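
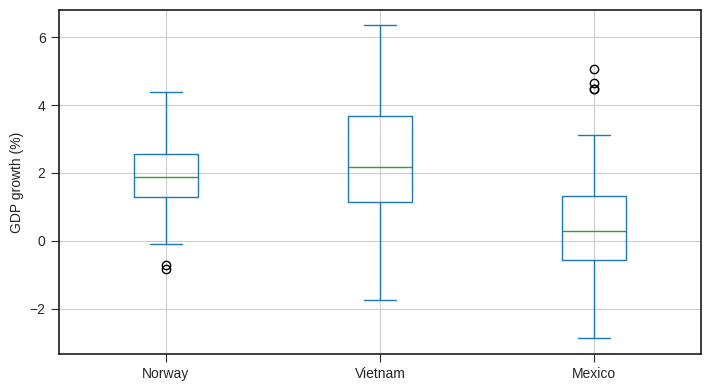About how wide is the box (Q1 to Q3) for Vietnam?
Q3 ≈ 3.6, Q1 ≈ 1.2; IQR ≈ 2.4.

≈ 2.4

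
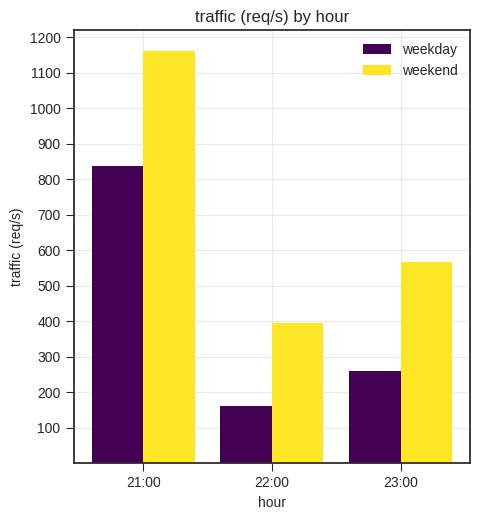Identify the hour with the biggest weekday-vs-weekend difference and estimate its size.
21:00, ≈ 400 req/s

21:00: weekday ≈ 800, weekend ≈ 1200 → gap ≈ 400. Next-largest (23:00) is only ≈ 300.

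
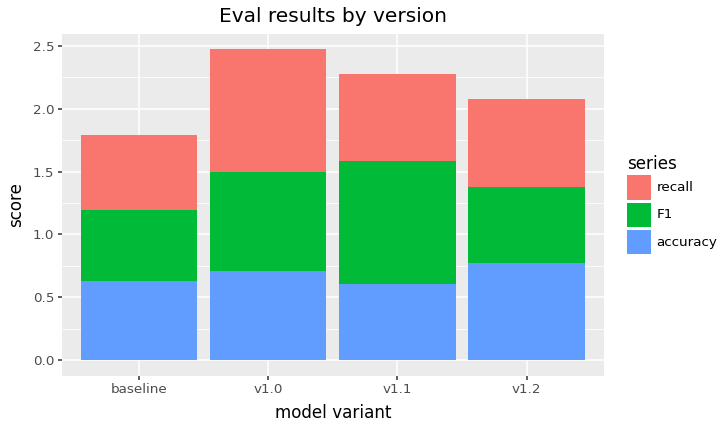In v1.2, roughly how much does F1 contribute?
F1 top ≈ 1.5, bottom ≈ 1.0; segment ≈ 0.5.

≈ 0.5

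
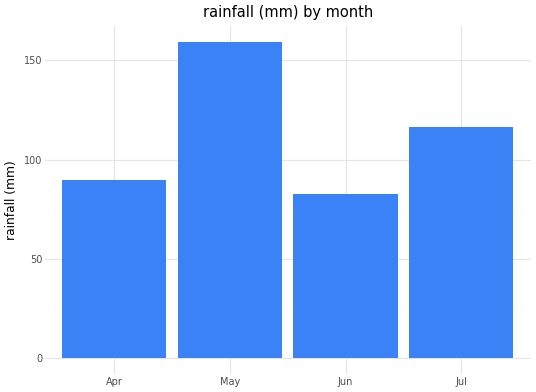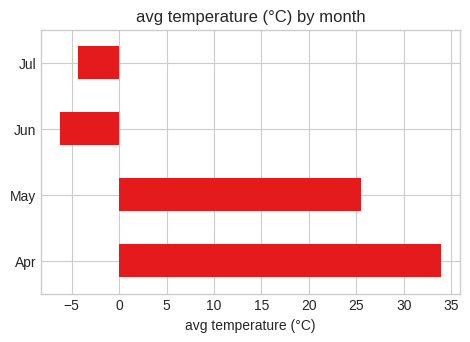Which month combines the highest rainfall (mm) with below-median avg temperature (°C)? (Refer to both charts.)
Chart 2 median avg temperature (°C) ≈ 10; below-median months: Jun, Jul. Among those, Jul has the highest rainfall (mm) (≈ 120).

Jul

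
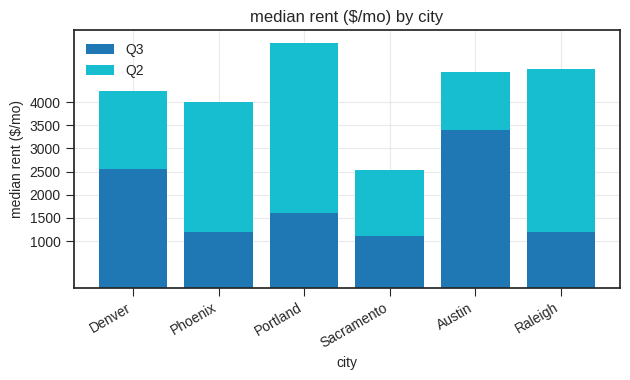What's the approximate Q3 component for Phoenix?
Q3 top ≈ 1000, bottom ≈ 0; segment ≈ 1000.

≈ 1000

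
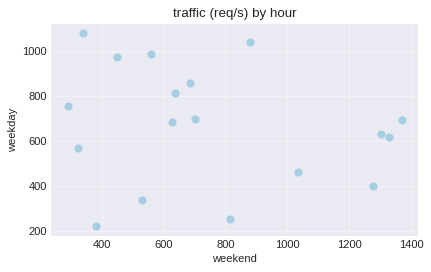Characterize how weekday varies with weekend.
Points are roughly uncorrelated; weak (|r| ≈ 0.2).

no clear correlation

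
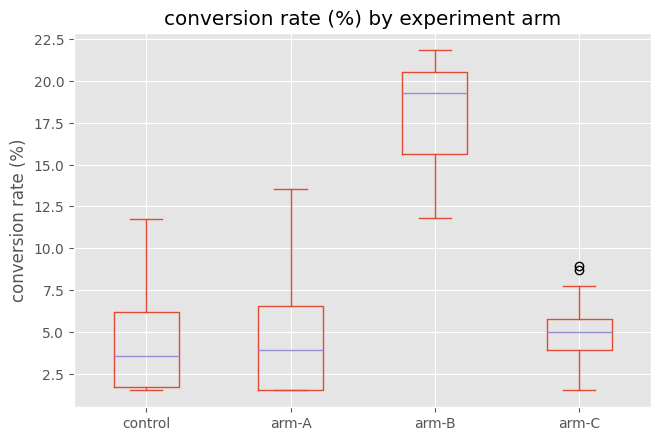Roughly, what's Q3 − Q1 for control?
≈ 4

Q3 ≈ 6, Q1 ≈ 2; IQR ≈ 4.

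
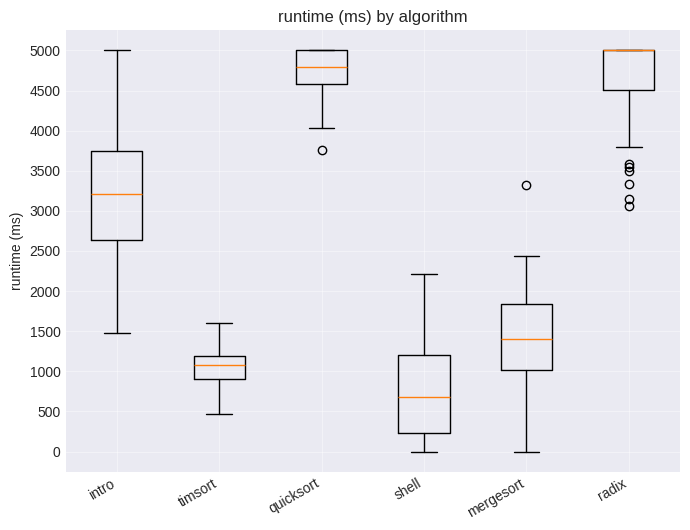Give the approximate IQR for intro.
≈ 1000

Q3 ≈ 3500, Q1 ≈ 2500; IQR ≈ 1000.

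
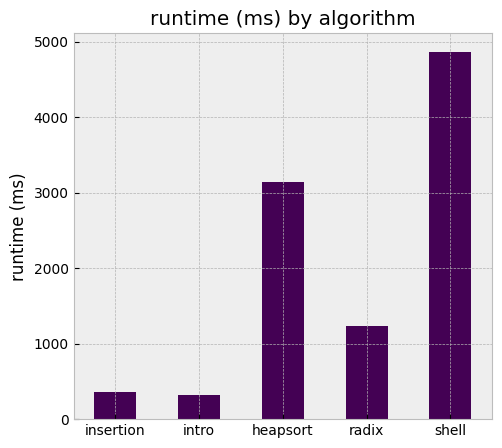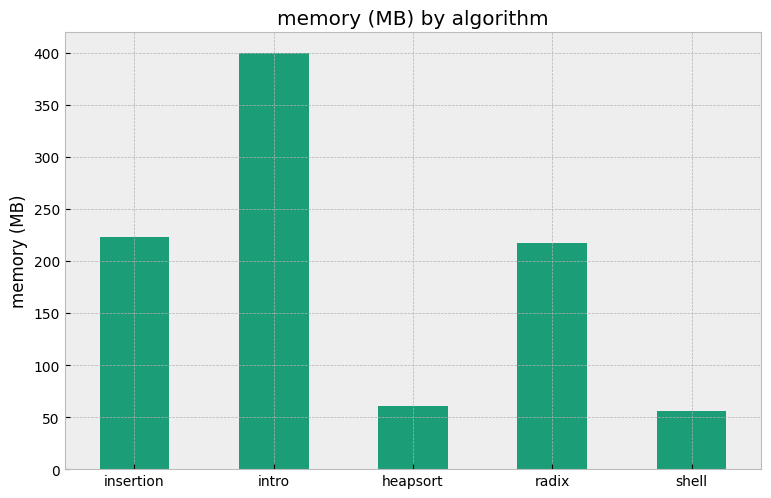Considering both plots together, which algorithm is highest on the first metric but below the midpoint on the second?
Chart 2 median memory (MB) ≈ 200; below-median algorithms: heapsort, shell. Among those, shell has the highest runtime (ms) (≈ 5000).

shell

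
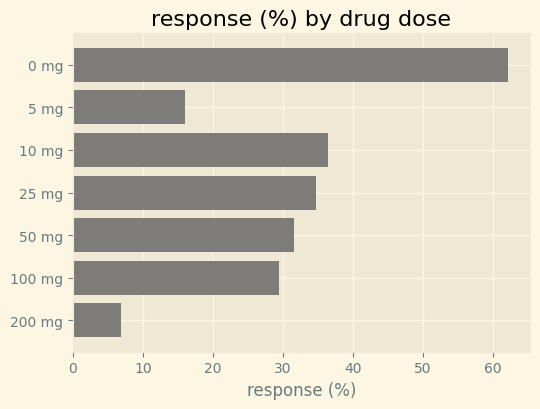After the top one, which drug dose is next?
Top 3: 0 mg ≈ 60, 10 mg ≈ 40, 25 mg ≈ 30.

10 mg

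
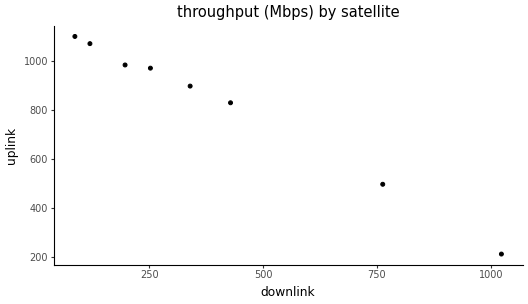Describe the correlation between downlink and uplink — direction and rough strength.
Points are negatively correlated; strong (|r| ≈ 1.0).

negative, strong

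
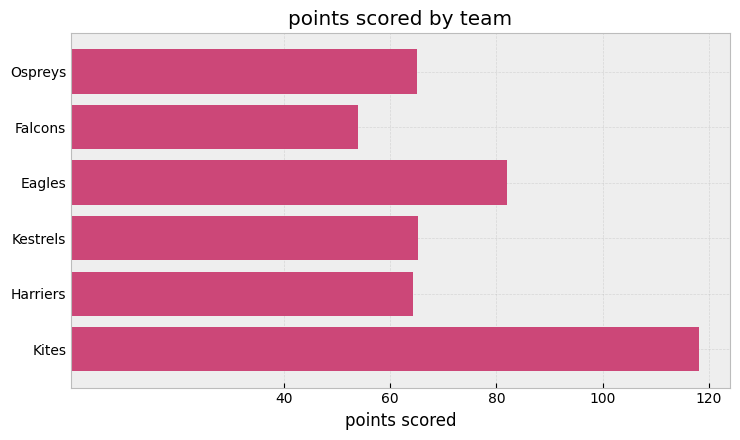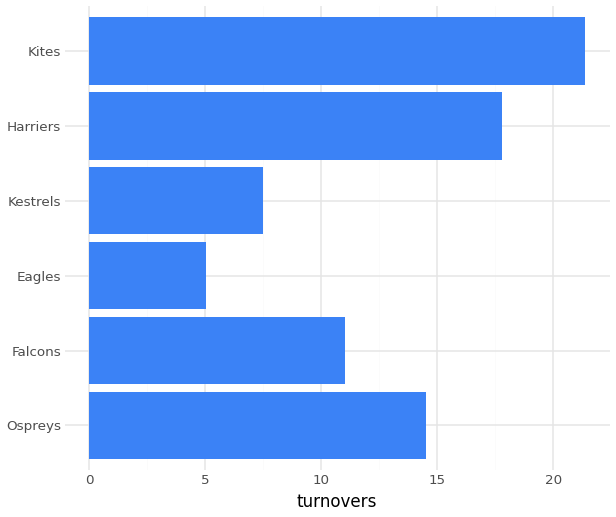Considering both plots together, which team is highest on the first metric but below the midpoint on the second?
Chart 2 median turnovers ≈ 12; below-median teams: Falcons, Eagles, Kestrels. Among those, Eagles has the highest points scored (≈ 80).

Eagles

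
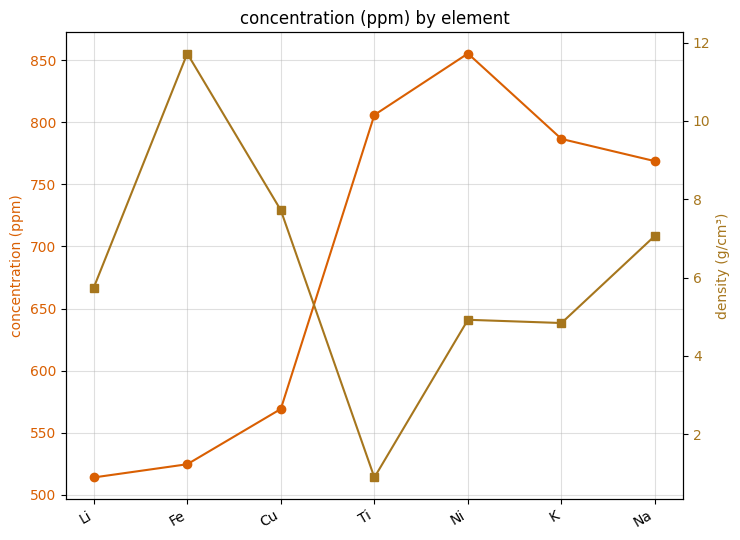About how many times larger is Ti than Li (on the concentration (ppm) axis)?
≈ 1.6×

Ti ≈ 800, Li ≈ 500; 800/500 ≈ 1.6.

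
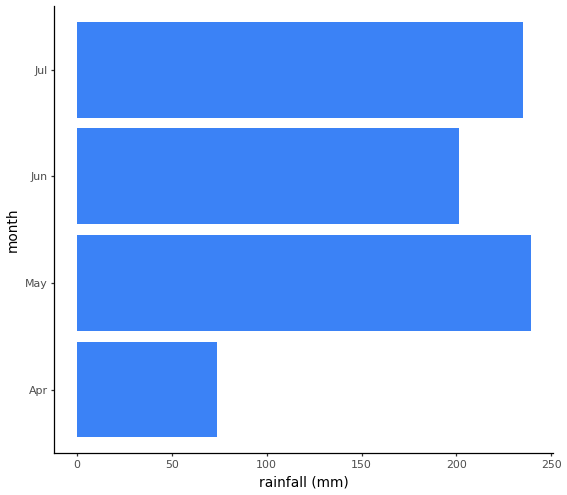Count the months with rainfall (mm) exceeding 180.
3

Above 180: May, Jun, Jul.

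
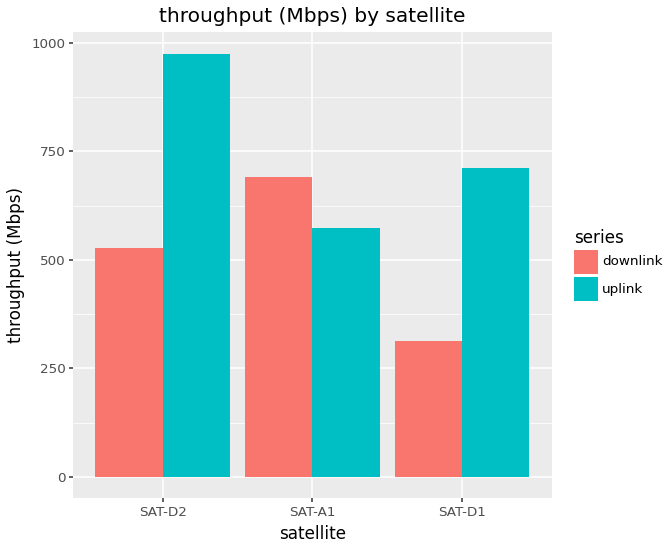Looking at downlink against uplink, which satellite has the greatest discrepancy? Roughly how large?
SAT-D2, ≈ 500 Mbps

SAT-D2: downlink ≈ 500, uplink ≈ 1000 → gap ≈ 500. Next-largest (SAT-D1) is only ≈ 400.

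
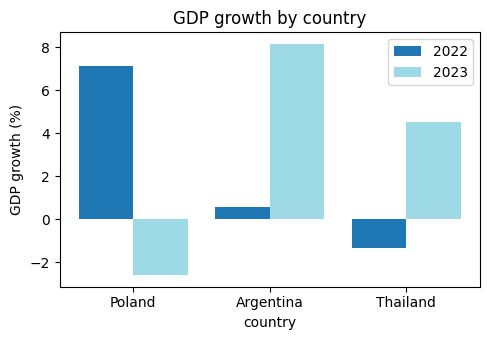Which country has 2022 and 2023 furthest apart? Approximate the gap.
Poland: 2022 ≈ 7, 2023 ≈ -3 → gap ≈ 10. Next-largest (Argentina) is only ≈ 7.

Poland, ≈ 10 %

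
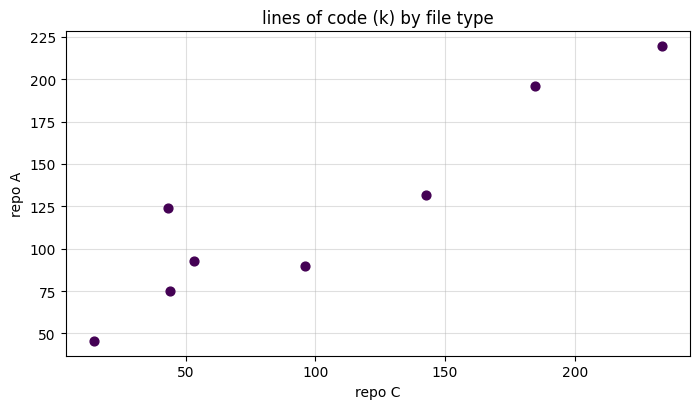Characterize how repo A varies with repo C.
Points are positively correlated; strong (|r| ≈ 0.9).

positive, strong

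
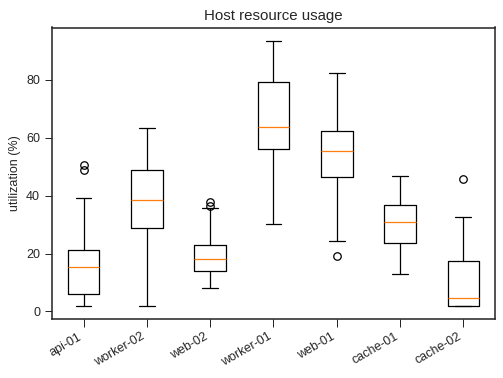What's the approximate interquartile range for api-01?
Q3 ≈ 20, Q1 ≈ 5; IQR ≈ 15.

≈ 15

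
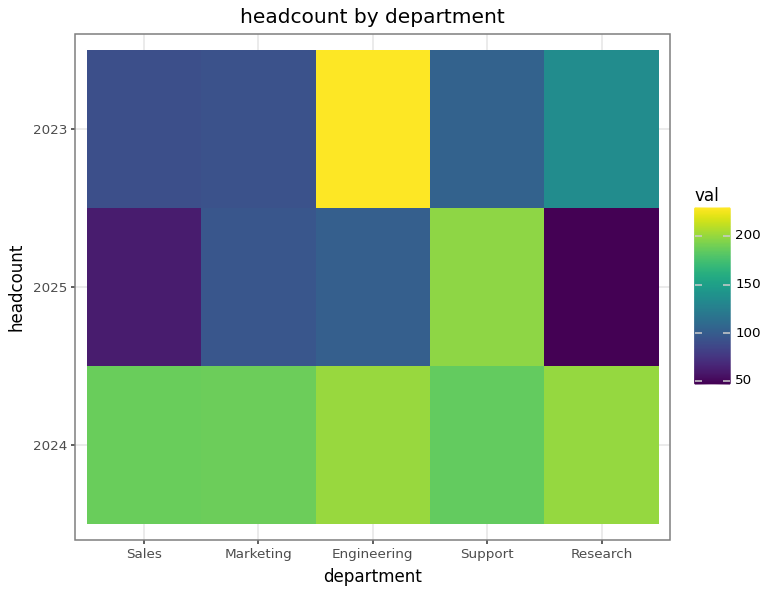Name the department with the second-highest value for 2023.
Research

Top 3 for 2023: Engineering ≈ 240, Research ≈ 140, Support ≈ 100.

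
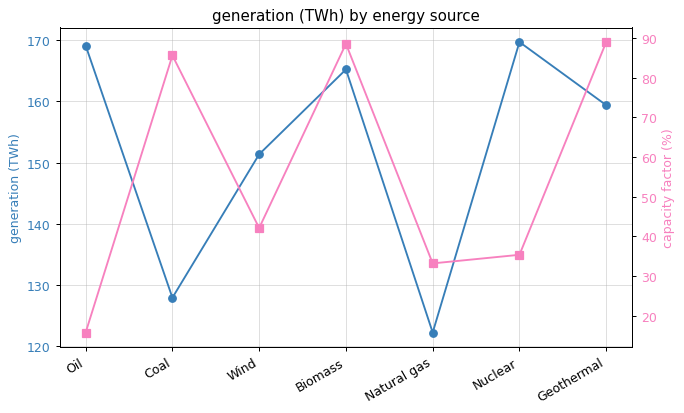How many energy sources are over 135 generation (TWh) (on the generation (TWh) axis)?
5

Above 135: Oil, Wind, Biomass, Nuclear, Geothermal.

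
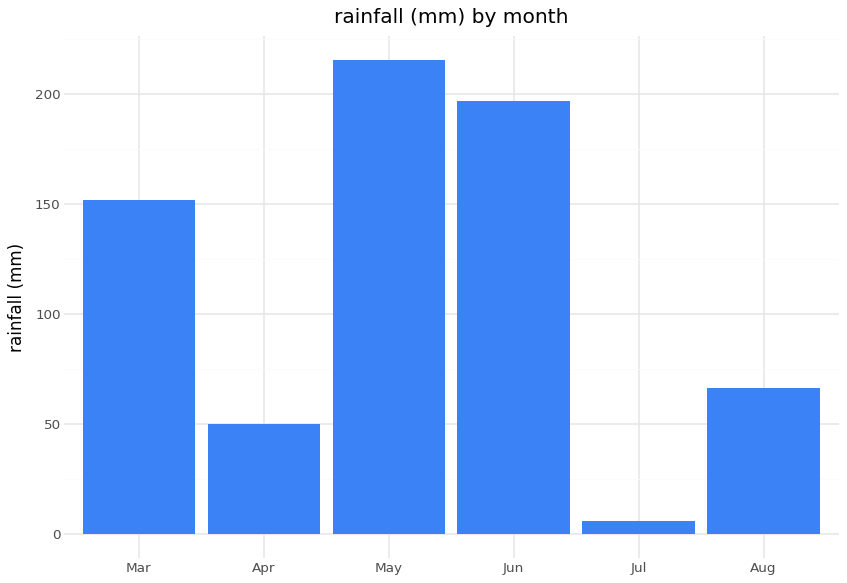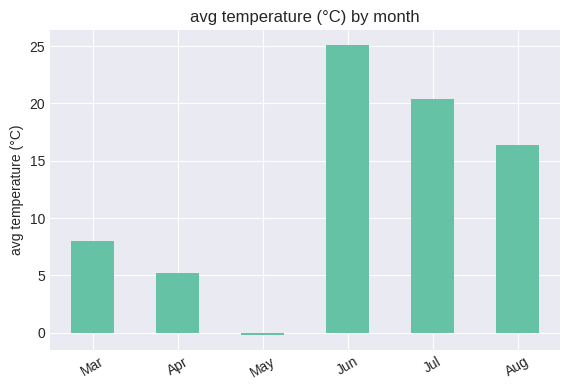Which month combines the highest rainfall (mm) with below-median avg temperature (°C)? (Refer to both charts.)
Chart 2 median avg temperature (°C) ≈ 10; below-median months: Mar, Apr, May. Among those, May has the highest rainfall (mm) (≈ 220).

May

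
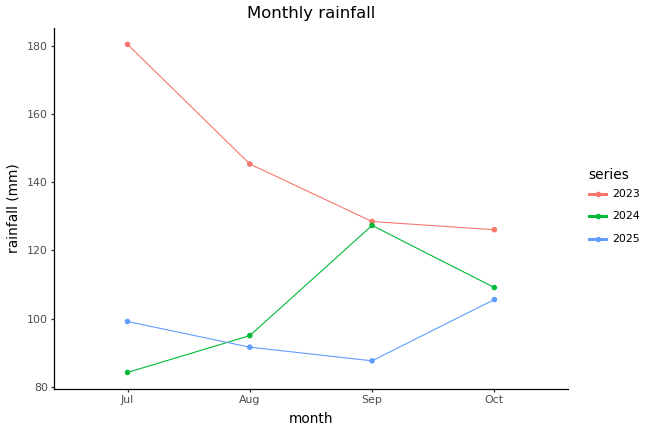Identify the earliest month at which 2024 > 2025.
Jul: 2024 ≈ 80 vs 2025 ≈ 100 (not yet); Aug: 2024 ≈ 100 vs 2025 ≈ 90 (first crossover).

Aug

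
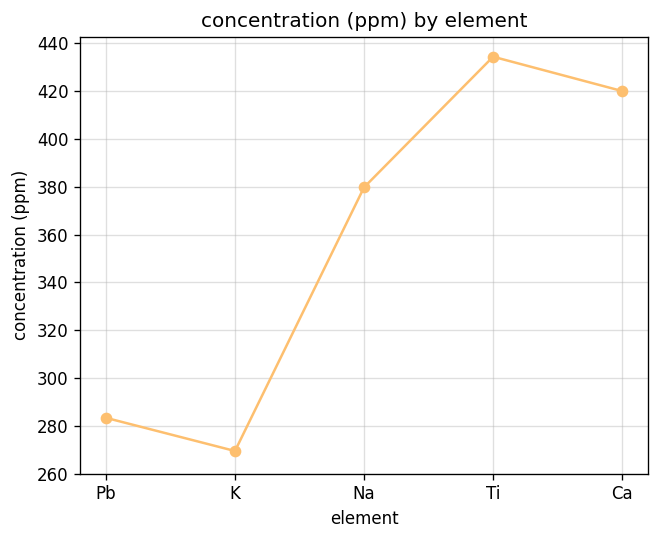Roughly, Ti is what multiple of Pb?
≈ 1.57×

Ti ≈ 440, Pb ≈ 280; 440/280 ≈ 1.57.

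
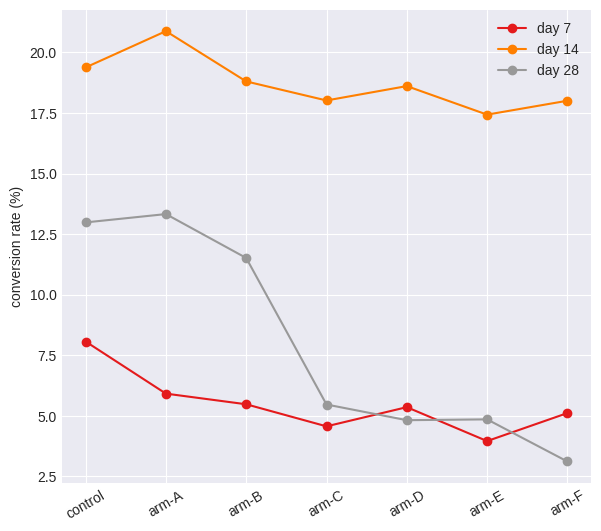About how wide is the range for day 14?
Max arm-A ≈ 20, min arm-E ≈ 18; range ≈ 2.

≈ 2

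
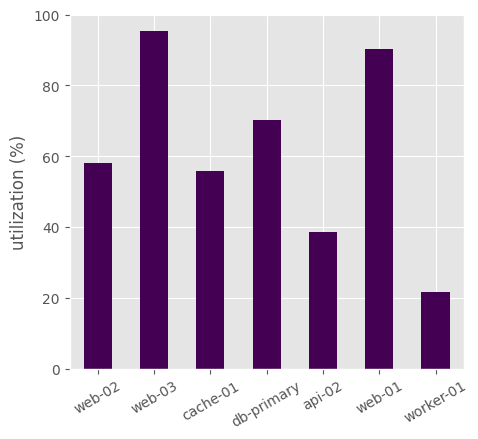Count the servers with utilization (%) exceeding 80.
Above 80: web-03, web-01.

2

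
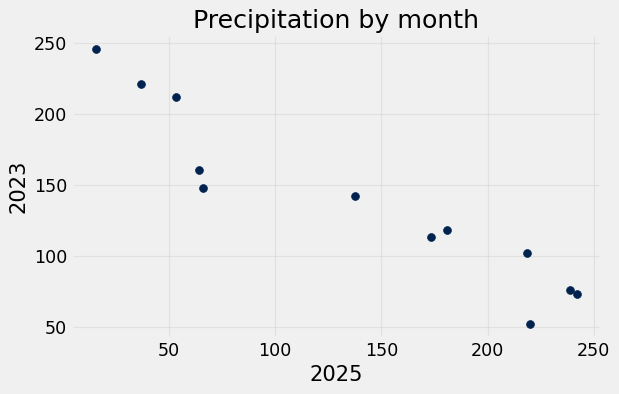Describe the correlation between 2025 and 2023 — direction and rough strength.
Points are negatively correlated; strong (|r| ≈ 0.9).

negative, strong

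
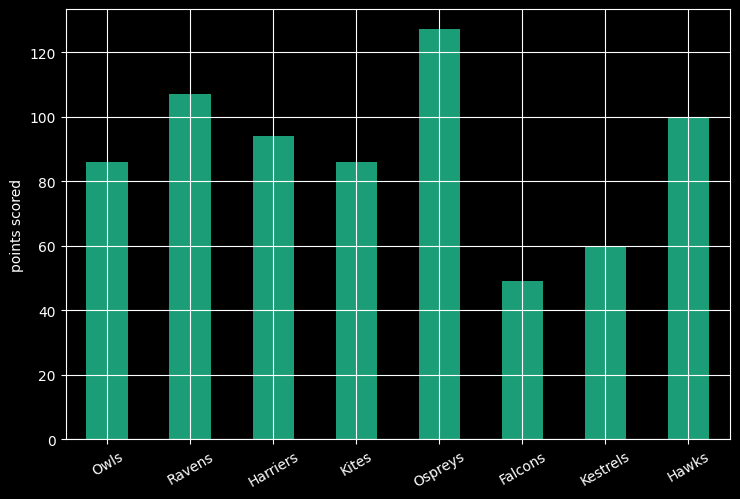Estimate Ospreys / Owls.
Ospreys ≈ 120, Owls ≈ 80; 120/80 ≈ 1.5.

≈ 1.5×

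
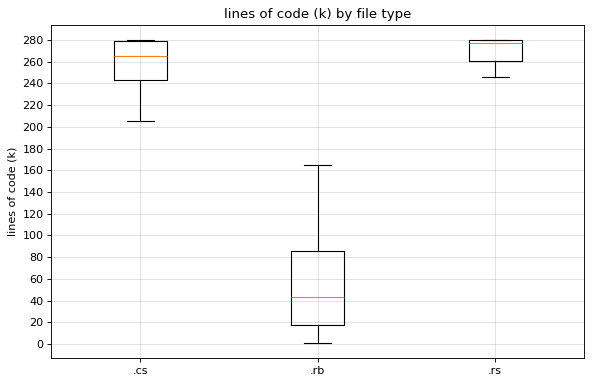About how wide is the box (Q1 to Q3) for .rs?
≈ 20

Q3 ≈ 280, Q1 ≈ 260; IQR ≈ 20.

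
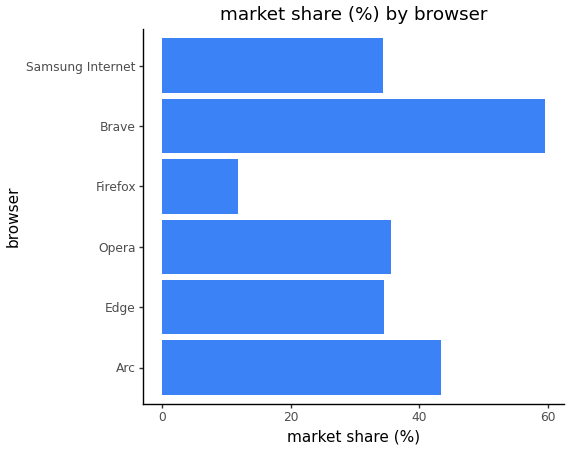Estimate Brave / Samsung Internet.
Brave ≈ 60, Samsung Internet ≈ 35; 60/35 ≈ 1.71.

≈ 1.71×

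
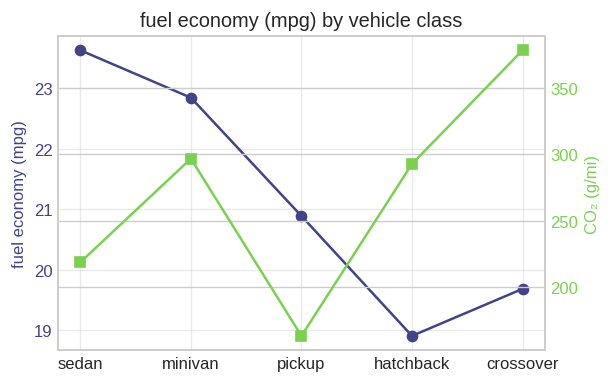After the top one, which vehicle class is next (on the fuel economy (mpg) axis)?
Top 3 (on the fuel economy (mpg) axis): sedan ≈ 23.5, minivan ≈ 23.0, pickup ≈ 21.0.

minivan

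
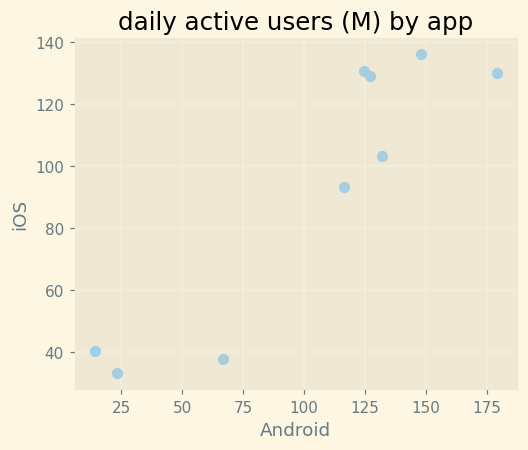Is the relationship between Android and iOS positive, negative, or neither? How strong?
Points are positively correlated; strong (|r| ≈ 0.9).

positive, strong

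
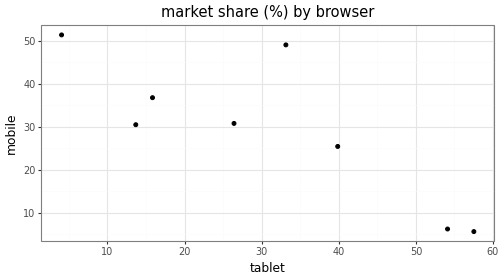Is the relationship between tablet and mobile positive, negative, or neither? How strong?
Points are negatively correlated; strong (|r| ≈ 0.8).

negative, strong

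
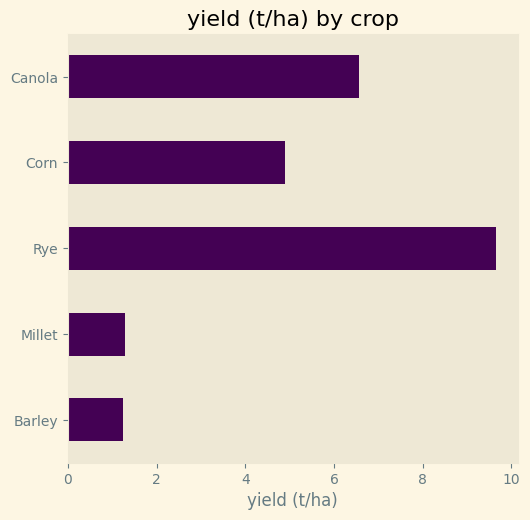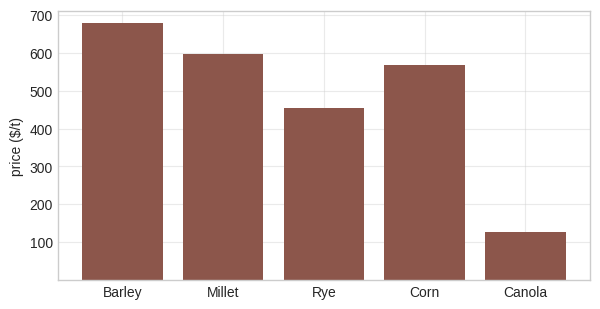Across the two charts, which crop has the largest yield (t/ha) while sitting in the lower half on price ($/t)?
Rye

Chart 2 median price ($/t) ≈ 600; below-median crops: Rye, Canola. Among those, Rye has the highest yield (t/ha) (≈ 10).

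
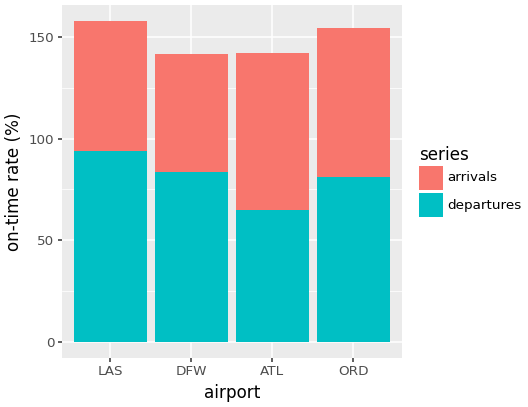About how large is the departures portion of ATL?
≈ 60

departures top ≈ 60, bottom ≈ 0; segment ≈ 60.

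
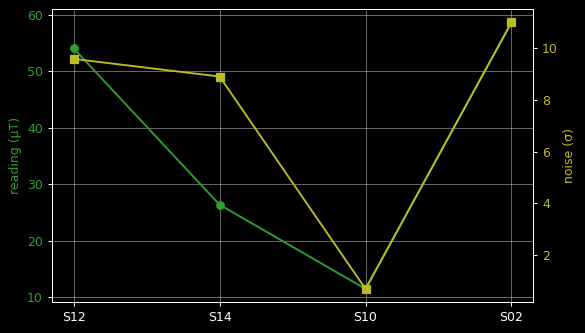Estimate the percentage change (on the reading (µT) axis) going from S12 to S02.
≈ +9.1%

S12 ≈ 55, S02 ≈ 60; (60 − 55) / 55 ≈ +9.1%.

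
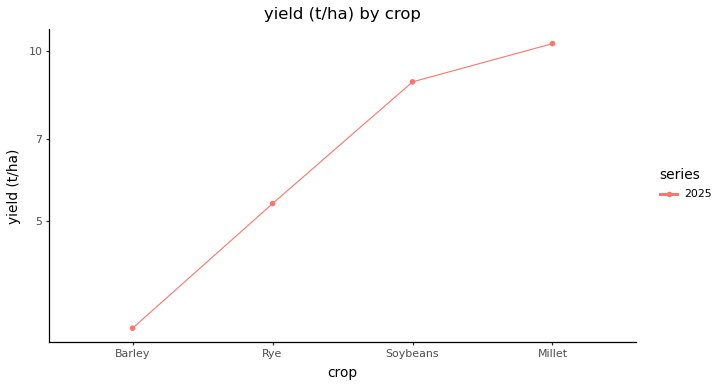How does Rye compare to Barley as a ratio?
≈ 1.67×

Rye ≈ 5, Barley ≈ 3; 5/3 ≈ 1.67.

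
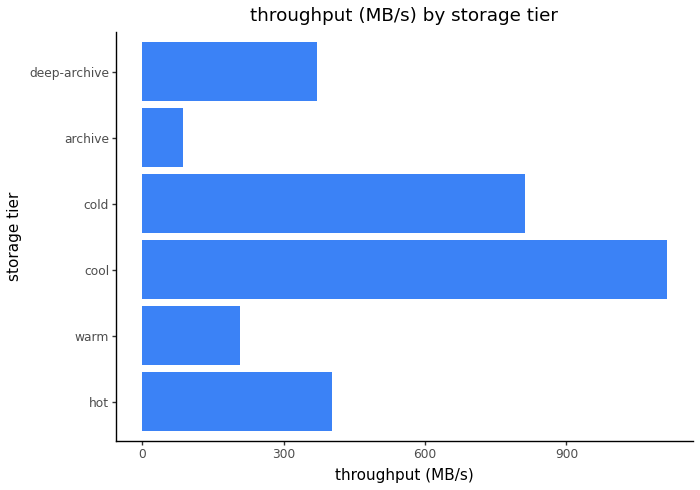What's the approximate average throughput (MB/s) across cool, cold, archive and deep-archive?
(1100 + 800 + 100 + 400) / 4 ≈ 600.

≈ 600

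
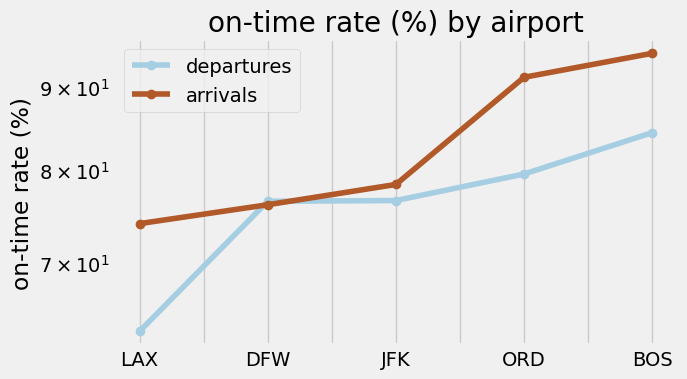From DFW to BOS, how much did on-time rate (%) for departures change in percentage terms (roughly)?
≈ +13.3%

DFW ≈ 75, BOS ≈ 85; (85 − 75) / 75 ≈ +13.3%.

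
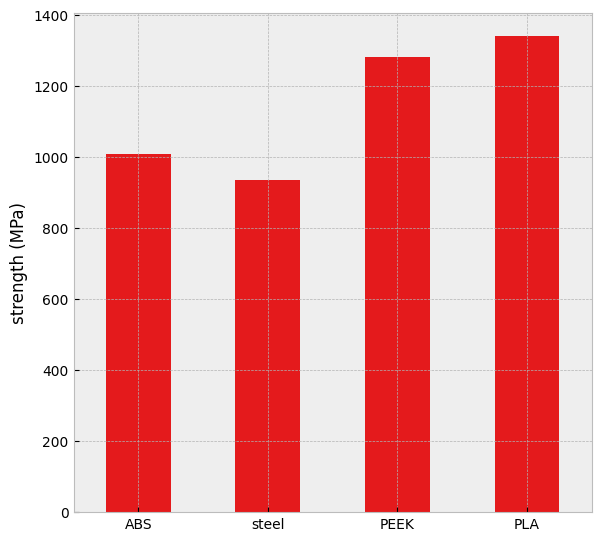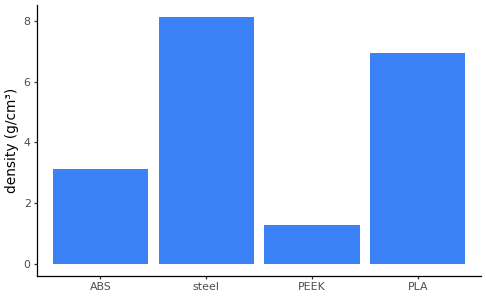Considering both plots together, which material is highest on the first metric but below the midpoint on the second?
PEEK

Chart 2 median density (g/cm³) ≈ 5; below-median materials: ABS, PEEK. Among those, PEEK has the highest strength (MPa) (≈ 1200).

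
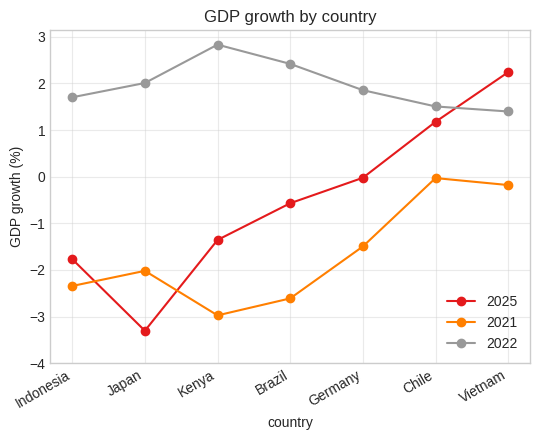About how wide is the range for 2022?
Max Kenya ≈ 3, min Vietnam ≈ 1; range ≈ 2.

≈ 2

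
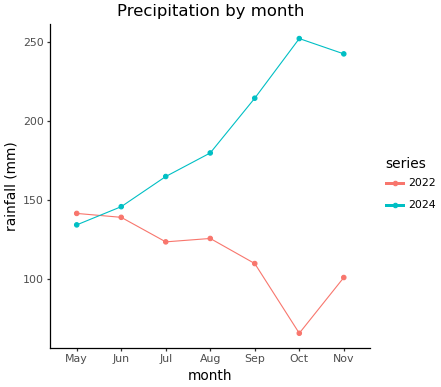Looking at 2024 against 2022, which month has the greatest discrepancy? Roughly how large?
Oct: 2024 ≈ 260, 2022 ≈ 60 → gap ≈ 200. Next-largest (Nov) is only ≈ 140.

Oct, ≈ 200 mm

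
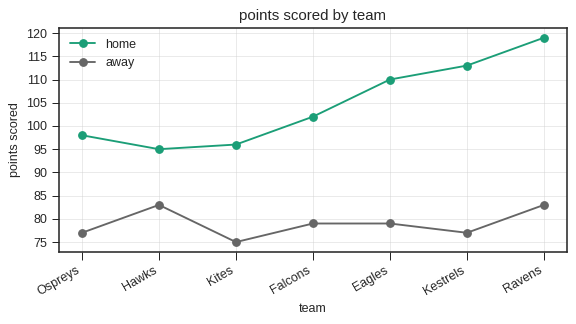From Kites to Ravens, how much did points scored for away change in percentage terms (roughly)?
Kites ≈ 75, Ravens ≈ 85; (85 − 75) / 75 ≈ +13.3%.

≈ +13.3%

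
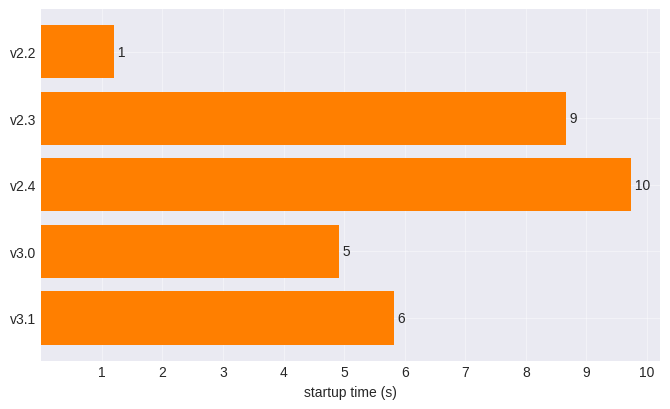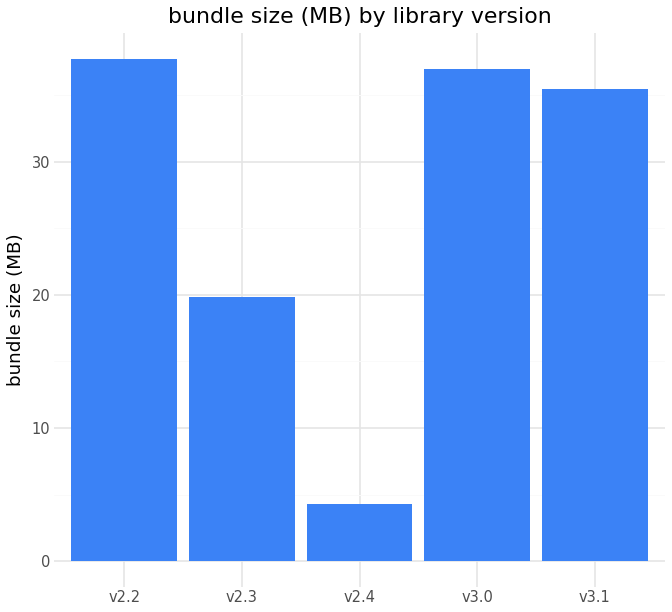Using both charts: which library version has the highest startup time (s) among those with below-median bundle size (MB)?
Chart 2 median bundle size (MB) ≈ 35; below-median library versions: v2.3, v2.4. Among those, v2.4 has the highest startup time (s) (≈ 10).

v2.4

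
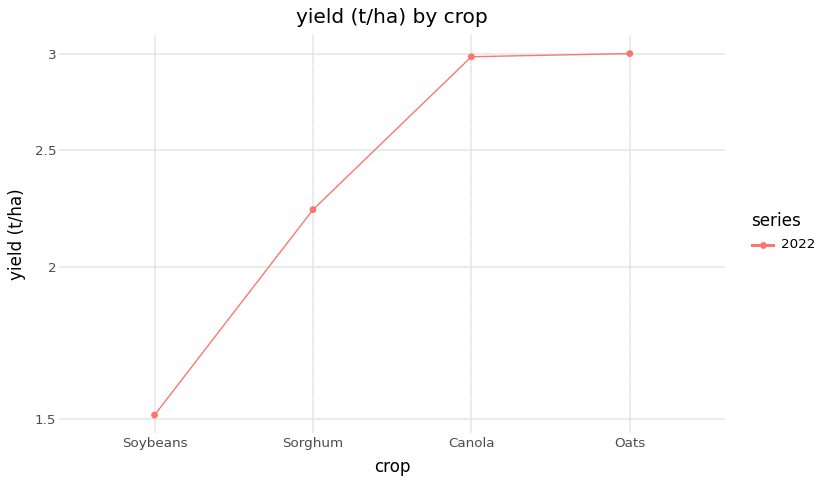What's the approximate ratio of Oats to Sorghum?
Oats ≈ 3.0, Sorghum ≈ 2.2; 3.0/2.2 ≈ 1.36.

≈ 1.36×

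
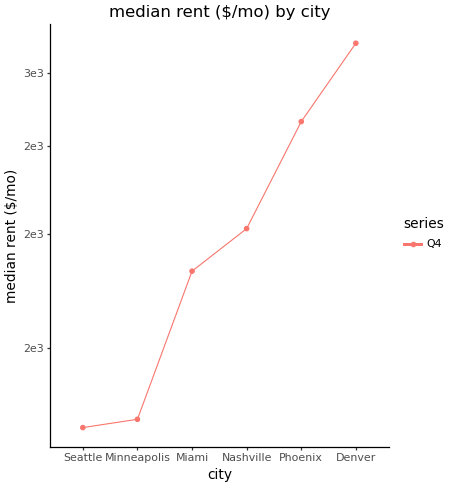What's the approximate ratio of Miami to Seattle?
Miami ≈ 1800, Seattle ≈ 1200; 1800/1200 ≈ 1.5.

≈ 1.5×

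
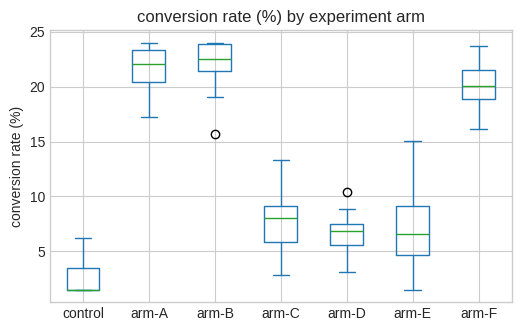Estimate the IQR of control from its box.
Q3 ≈ 4, Q1 ≈ 2; IQR ≈ 2.

≈ 2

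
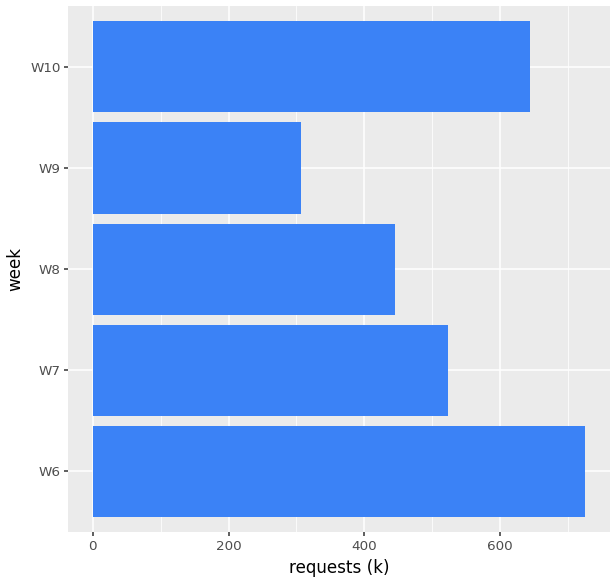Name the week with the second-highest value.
Top 3: W6 ≈ 700, W10 ≈ 600, W7 ≈ 500.

W10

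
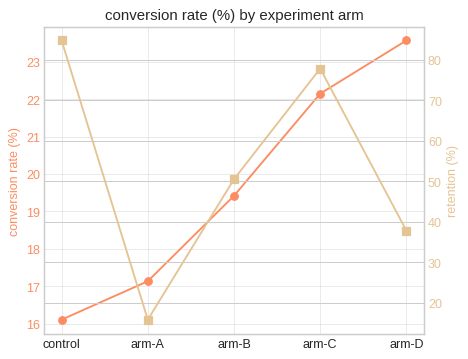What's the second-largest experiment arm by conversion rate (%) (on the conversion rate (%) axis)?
Top 3 (on the conversion rate (%) axis): arm-D ≈ 24, arm-C ≈ 22, arm-B ≈ 19.

arm-C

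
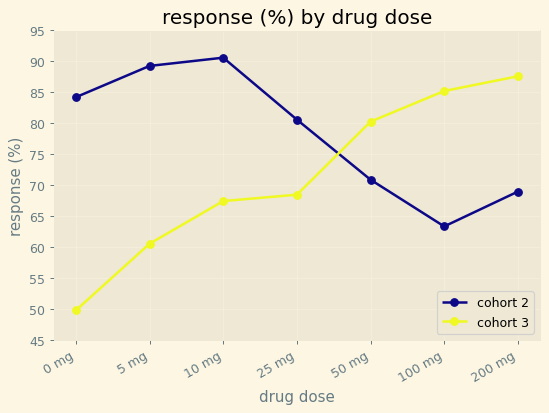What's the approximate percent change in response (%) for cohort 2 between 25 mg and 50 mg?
≈ -12.5%

25 mg ≈ 80, 50 mg ≈ 70; (70 − 80) / 80 ≈ -12.5%.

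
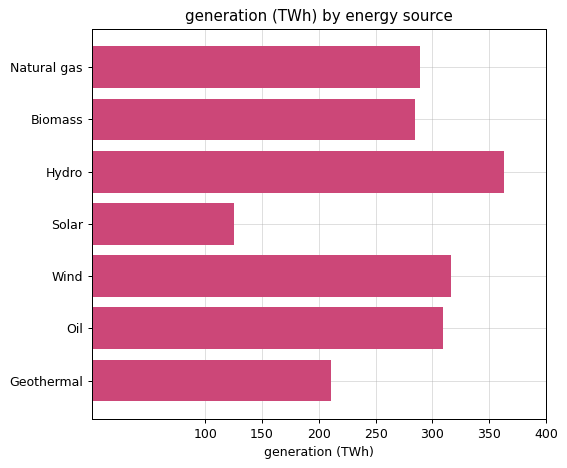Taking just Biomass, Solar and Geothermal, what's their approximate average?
(300 + 150 + 200) / 3 ≈ 217.

≈ 217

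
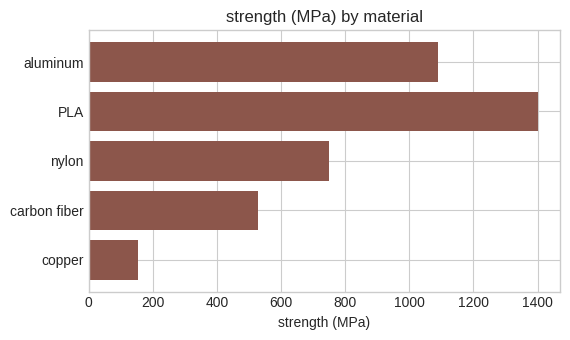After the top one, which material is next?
Top 3: PLA ≈ 1400, aluminum ≈ 1000, nylon ≈ 800.

aluminum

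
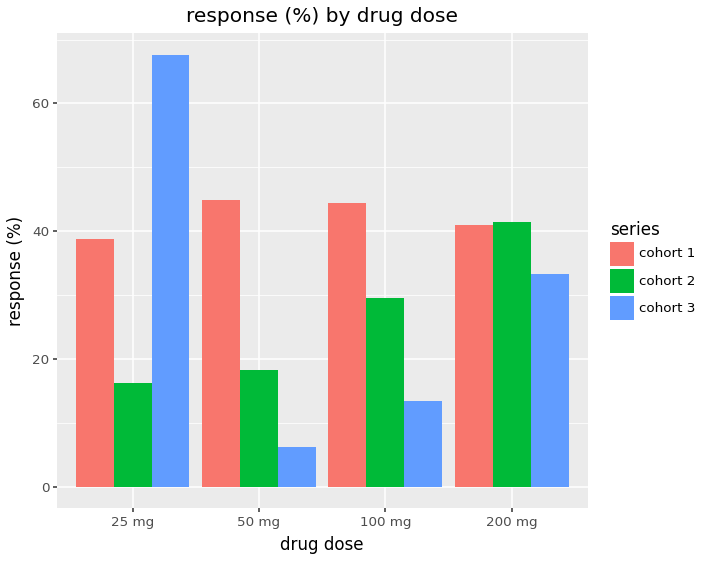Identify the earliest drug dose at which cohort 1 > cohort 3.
50 mg

25 mg: cohort 1 ≈ 40 vs cohort 3 ≈ 70 (not yet); 50 mg: cohort 1 ≈ 40 vs cohort 3 ≈ 10 (first crossover).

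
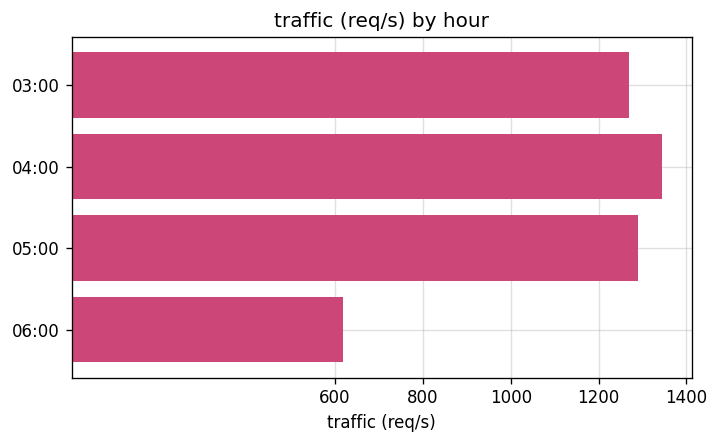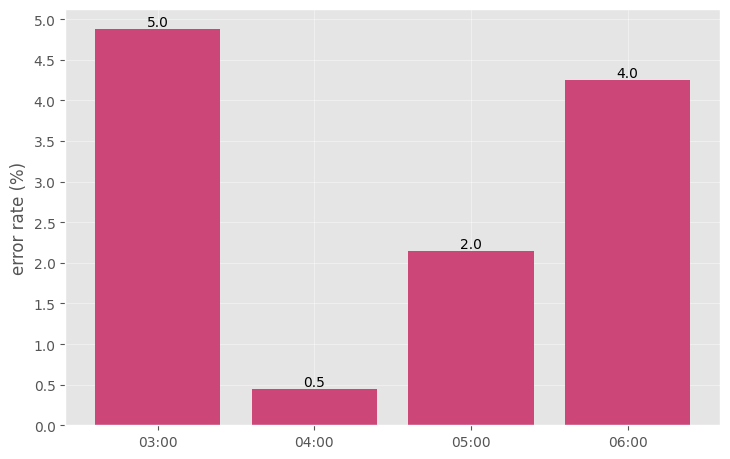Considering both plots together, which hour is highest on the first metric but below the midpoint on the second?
04:00

Chart 2 median error rate (%) ≈ 3; below-median hours: 04:00, 05:00. Among those, 04:00 has the highest traffic (req/s) (≈ 1400).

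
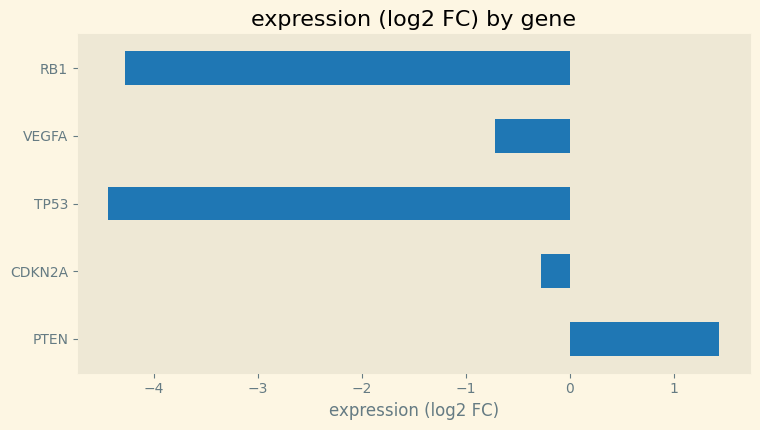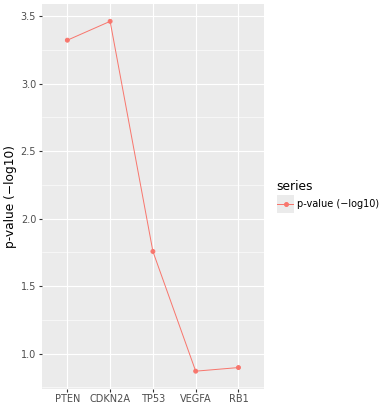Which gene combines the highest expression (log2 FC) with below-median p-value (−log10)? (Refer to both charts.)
VEGFA

Chart 2 median p-value (−log10) ≈ 2; below-median genes: VEGFA, RB1. Among those, VEGFA has the highest expression (log2 FC) (≈ -0.8).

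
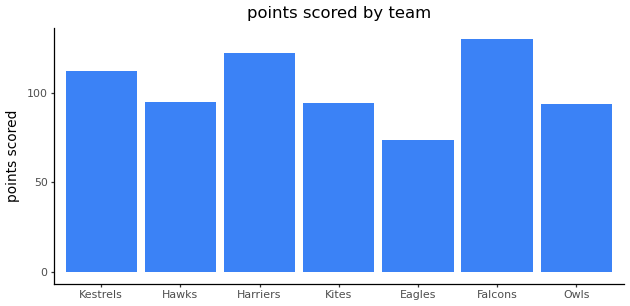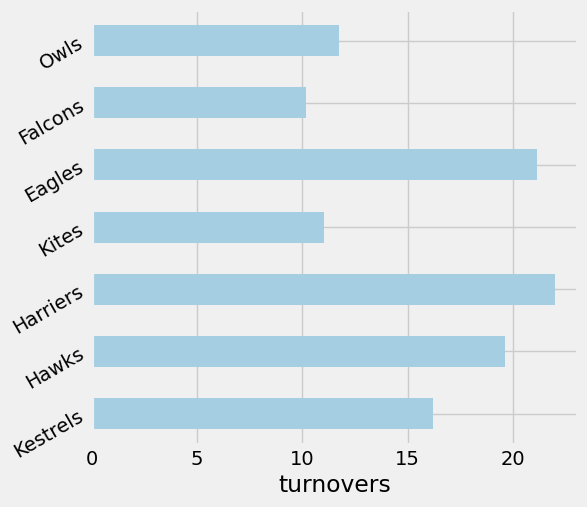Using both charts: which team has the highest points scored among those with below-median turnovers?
Chart 2 median turnovers ≈ 15; below-median teams: Kites, Falcons, Owls. Among those, Falcons has the highest points scored (≈ 120).

Falcons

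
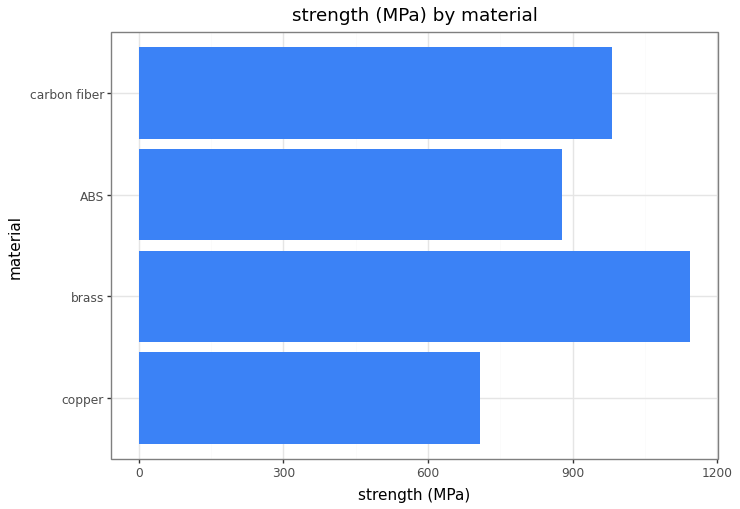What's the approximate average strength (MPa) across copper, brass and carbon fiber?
≈ 933

(700 + 1100 + 1000) / 3 ≈ 933.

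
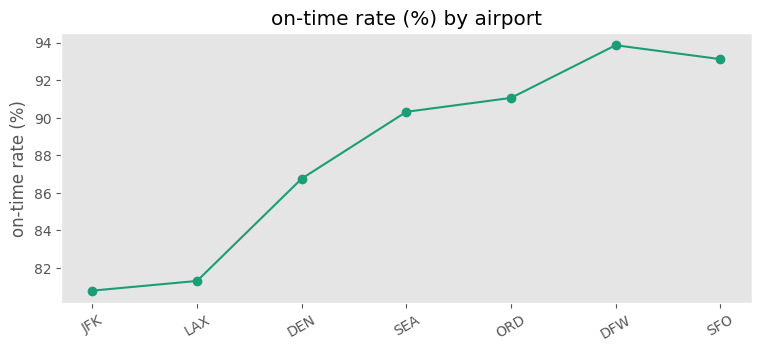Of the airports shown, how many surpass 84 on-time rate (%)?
Above 84: DEN, SEA, ORD, DFW, SFO.

5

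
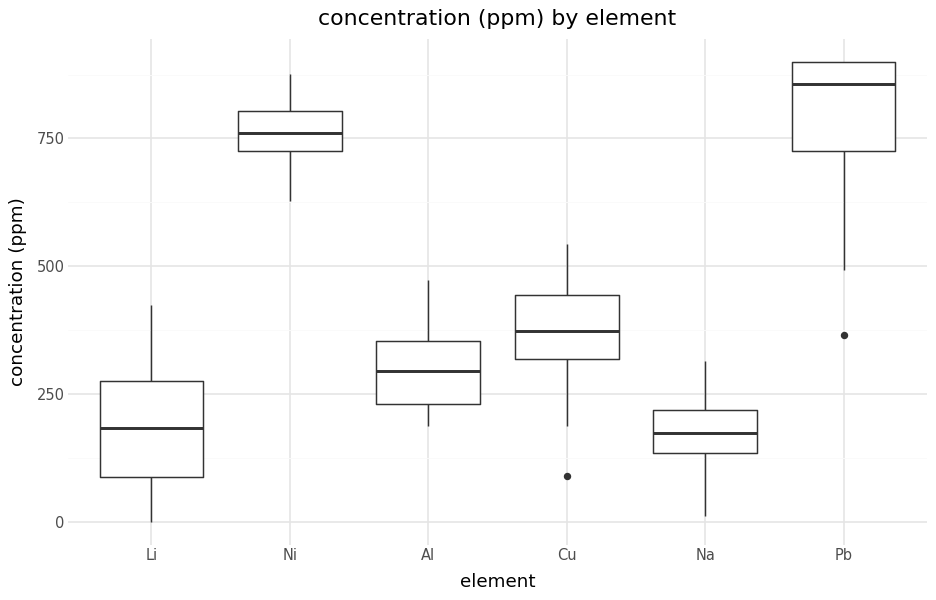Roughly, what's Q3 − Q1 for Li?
≈ 200

Q3 ≈ 300, Q1 ≈ 100; IQR ≈ 200.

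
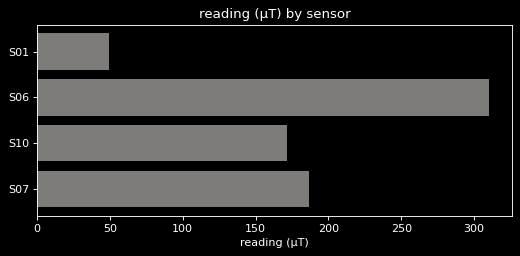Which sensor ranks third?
S10

Top 4: S06 ≈ 300, S07 ≈ 200, S10 ≈ 150, S01 ≈ 50.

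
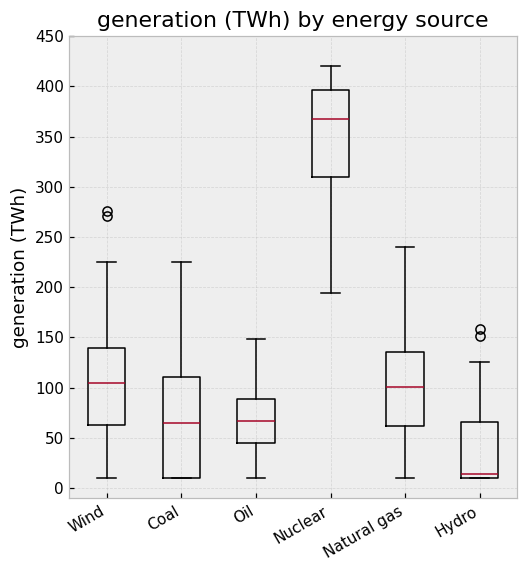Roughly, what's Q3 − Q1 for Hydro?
Q3 ≈ 50, Q1 ≈ 0; IQR ≈ 50.

≈ 50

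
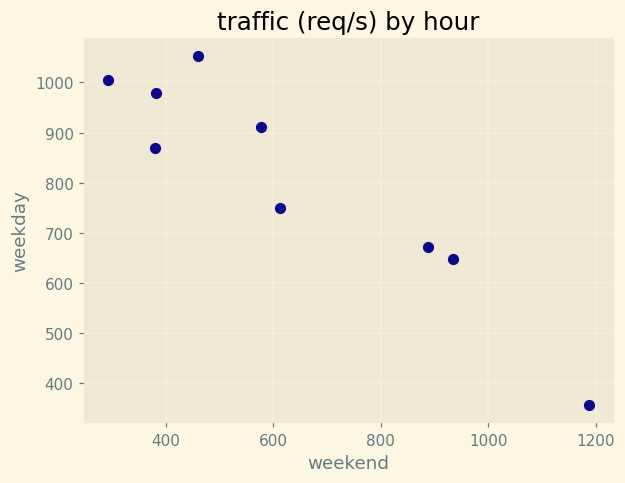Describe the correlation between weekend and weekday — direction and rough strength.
Points are negatively correlated; strong (|r| ≈ 0.9).

negative, strong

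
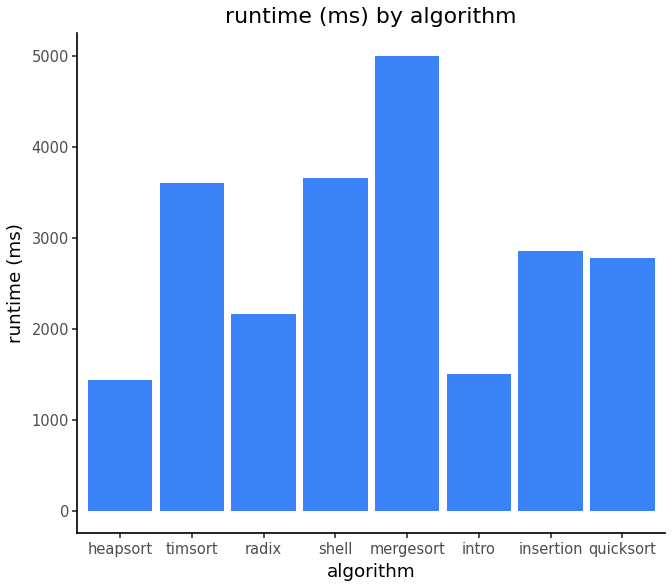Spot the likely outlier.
mergesort ≈ 5000; the rest sit between ≈ 1500 and ≈ 3500.

mergesort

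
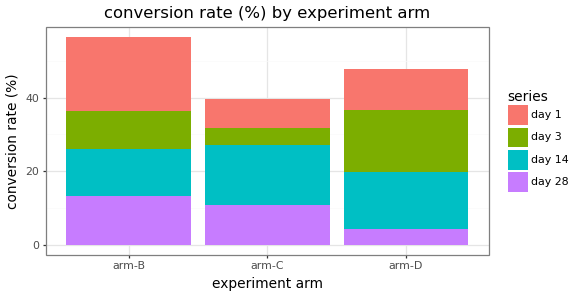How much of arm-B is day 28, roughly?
≈ 15

day 28 top ≈ 15, bottom ≈ 0; segment ≈ 15.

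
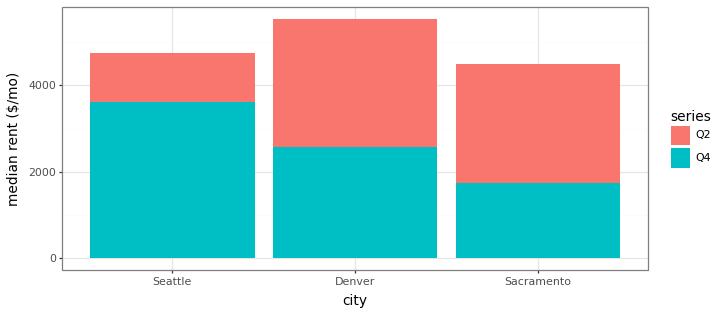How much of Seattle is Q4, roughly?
Q4 top ≈ 3500, bottom ≈ 0; segment ≈ 3500.

≈ 3500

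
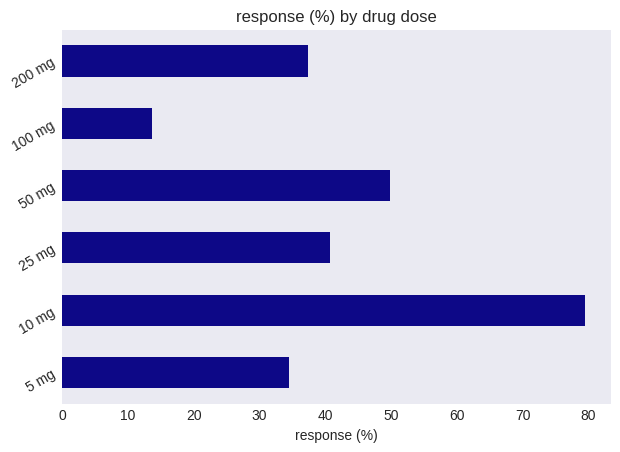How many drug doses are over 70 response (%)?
1

Above 70: 10 mg.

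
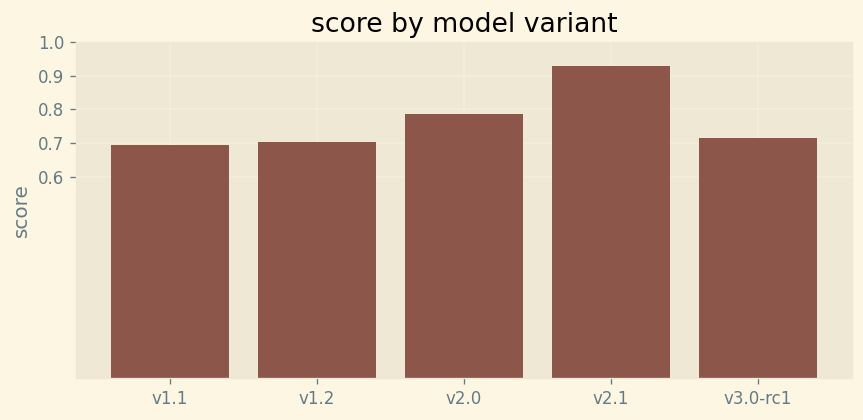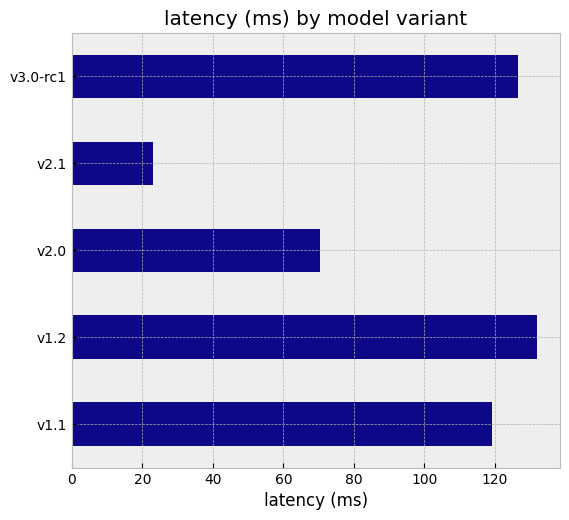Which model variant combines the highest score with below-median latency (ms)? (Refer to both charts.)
Chart 2 median latency (ms) ≈ 120; below-median model variants: v2.0, v2.1. Among those, v2.1 has the highest score (≈ 0.9).

v2.1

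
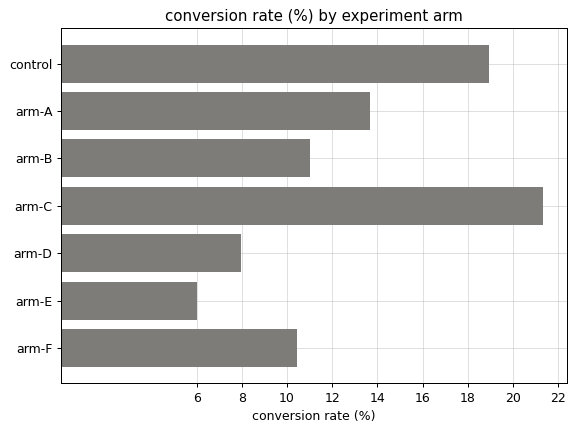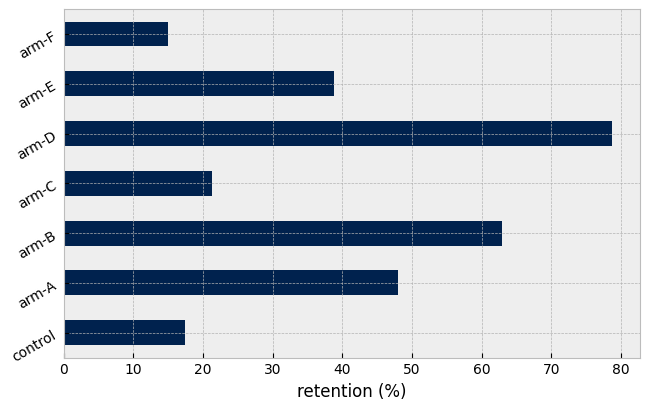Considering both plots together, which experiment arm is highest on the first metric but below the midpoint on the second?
arm-C

Chart 2 median retention (%) ≈ 40; below-median experiment arms: control, arm-C, arm-F. Among those, arm-C has the highest conversion rate (%) (≈ 22).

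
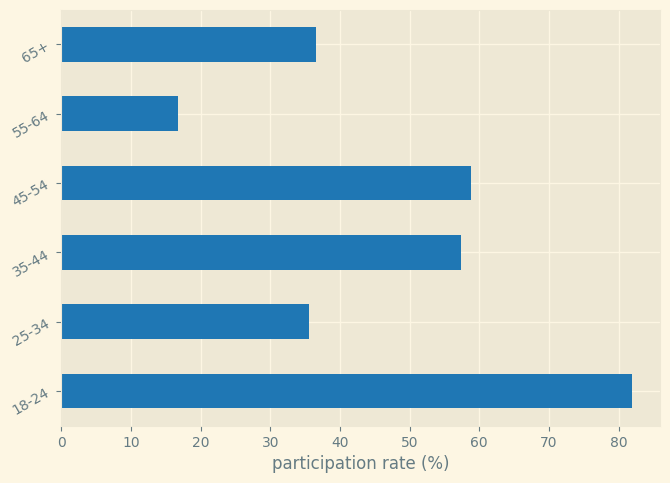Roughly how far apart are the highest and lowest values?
Max 18-24 ≈ 80, min 55-64 ≈ 20; range ≈ 60.

≈ 60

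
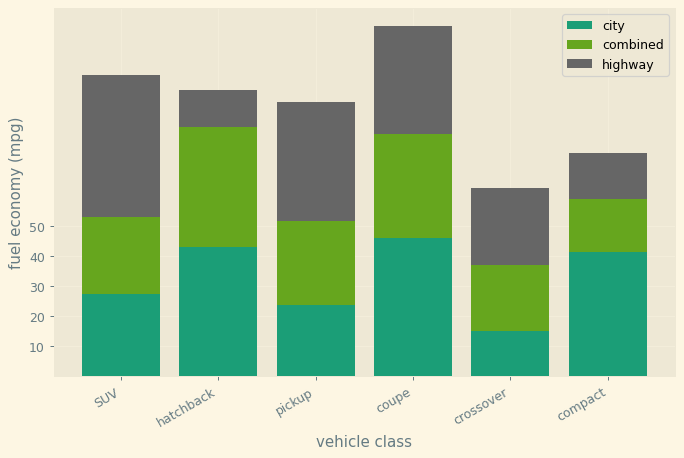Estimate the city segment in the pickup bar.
≈ 20

city top ≈ 20, bottom ≈ 0; segment ≈ 20.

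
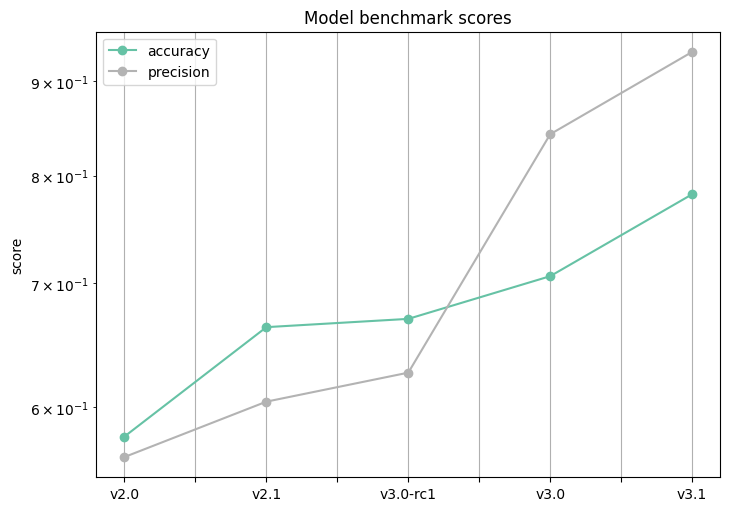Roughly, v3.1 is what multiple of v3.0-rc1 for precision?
≈ 1.46×

v3.1 ≈ 0.95, v3.0-rc1 ≈ 0.65; 0.95/0.65 ≈ 1.46.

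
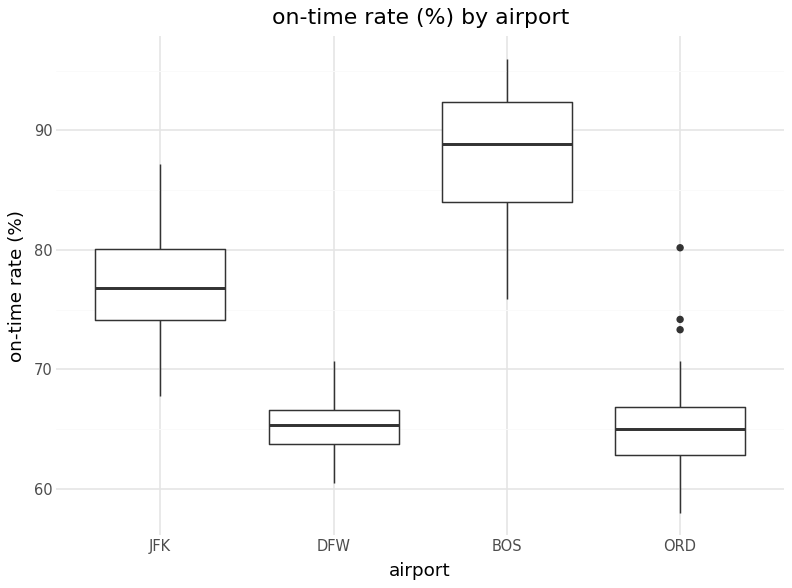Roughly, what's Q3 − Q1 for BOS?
≈ 8

Q3 ≈ 92, Q1 ≈ 84; IQR ≈ 8.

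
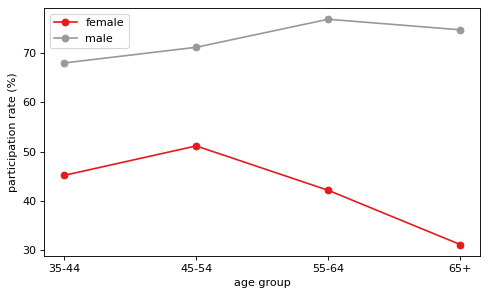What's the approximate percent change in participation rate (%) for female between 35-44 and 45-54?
≈ +11.1%

35-44 ≈ 45, 45-54 ≈ 50; (50 − 45) / 45 ≈ +11.1%.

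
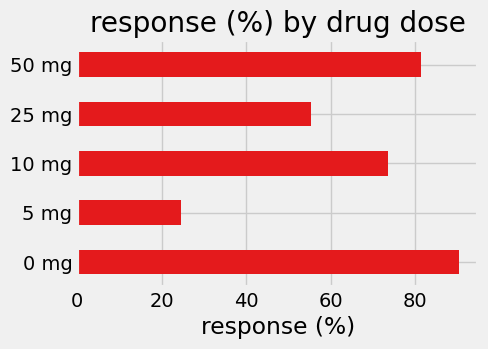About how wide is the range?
≈ 70

Max 0 mg ≈ 90, min 5 mg ≈ 20; range ≈ 70.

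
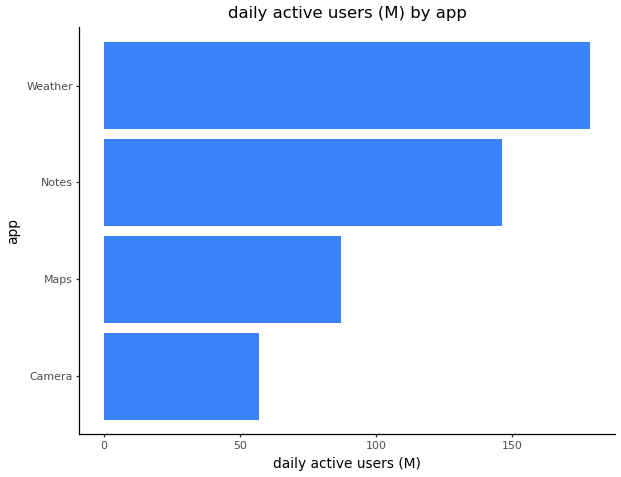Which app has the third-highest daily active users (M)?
Maps

Top 4: Weather ≈ 180, Notes ≈ 140, Maps ≈ 80, Camera ≈ 60.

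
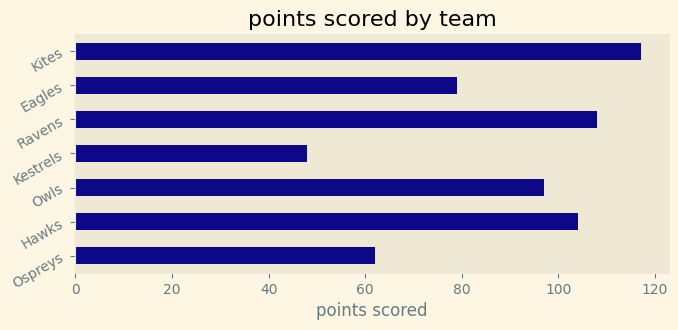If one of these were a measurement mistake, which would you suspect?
Kestrels ≈ 50; the rest sit between ≈ 60 and ≈ 120.

Kestrels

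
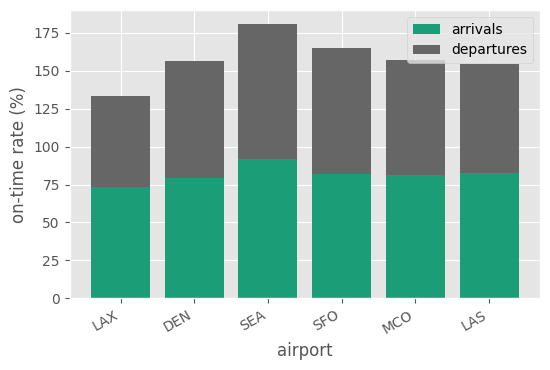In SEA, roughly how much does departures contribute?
≈ 80

departures top ≈ 180, bottom ≈ 100; segment ≈ 80.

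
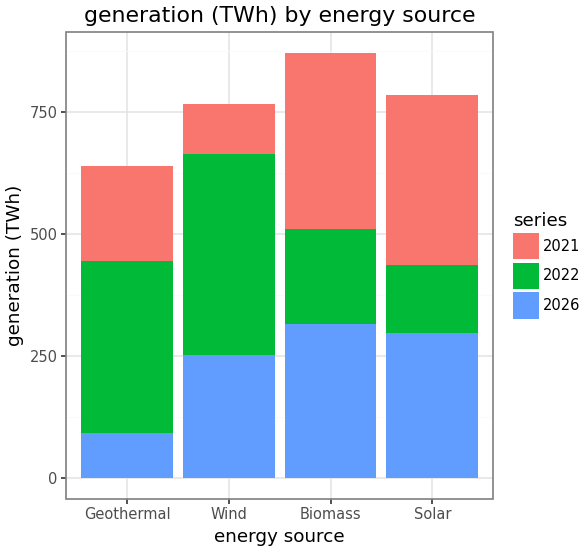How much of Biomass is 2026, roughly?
≈ 300

2026 top ≈ 300, bottom ≈ 0; segment ≈ 300.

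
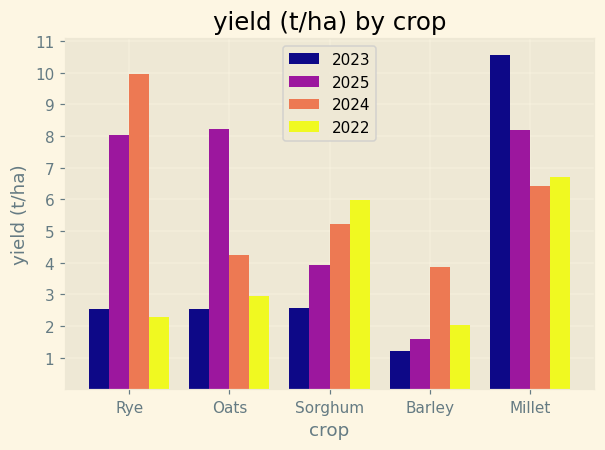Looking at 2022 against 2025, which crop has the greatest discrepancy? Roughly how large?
Rye, ≈ 6 t/ha

Rye: 2022 ≈ 2, 2025 ≈ 8 → gap ≈ 6. Next-largest (Oats) is only ≈ 5.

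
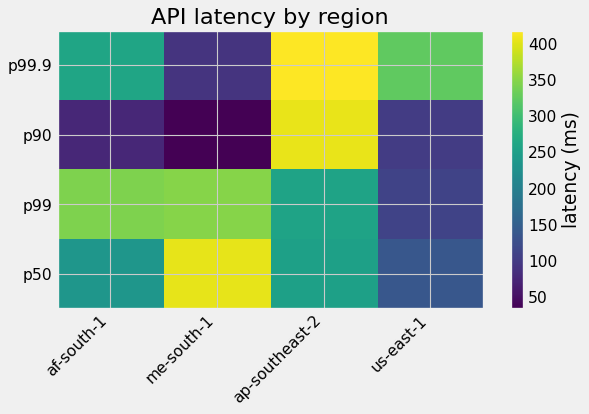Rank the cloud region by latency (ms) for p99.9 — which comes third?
Top 4 for p99.9: ap-southeast-2 ≈ 400, us-east-1 ≈ 350, af-south-1 ≈ 250, me-south-1 ≈ 100.

af-south-1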